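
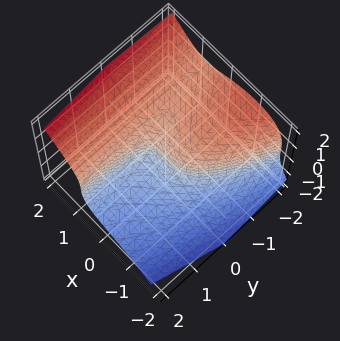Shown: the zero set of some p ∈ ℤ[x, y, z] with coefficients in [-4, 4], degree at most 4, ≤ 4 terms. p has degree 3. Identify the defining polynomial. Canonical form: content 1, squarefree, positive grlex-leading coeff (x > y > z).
deg p = 3. A generic line meets the surface in up to 3 points.
Checking where it meets the axes: it meets the z-axis at z = 0 (among the integer gridlines); it crosses the y-axis at the gridline y = 0; one x-axis crossing is at x = 0.
Assembling these constraints gives the stated polynomial.

x^3 - z^3 + x*y - y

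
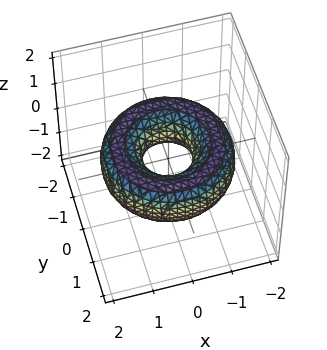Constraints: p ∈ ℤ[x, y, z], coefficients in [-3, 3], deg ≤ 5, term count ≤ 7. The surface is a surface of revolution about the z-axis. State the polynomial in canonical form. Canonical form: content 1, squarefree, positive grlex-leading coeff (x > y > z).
Degree: the shape is more complex than any degree-3 surface, so deg p = 4.
Symmetries: every cross-section ⟂ z is a circle, so x, y appear only via x² + y².
Reading off the gridlines: a circular section at z = 0 has radius between 0 and 1; the surface avoids every integer z-axis point in the box.
Matching integer coefficients to the picture gives p.

x^4 + 2*x^2*y^2 + y^4 - 3*x^2 - 3*y^2 + 3*z^2 + 1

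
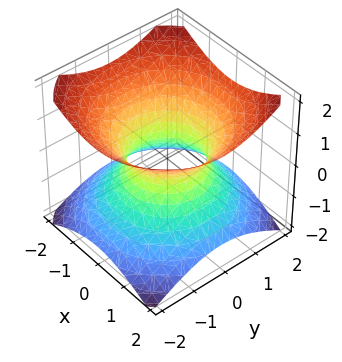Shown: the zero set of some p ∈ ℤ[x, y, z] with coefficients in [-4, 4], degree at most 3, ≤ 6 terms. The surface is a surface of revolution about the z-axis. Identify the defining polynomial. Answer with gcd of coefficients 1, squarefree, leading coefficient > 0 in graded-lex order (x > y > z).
2*x^2 + 2*y^2 - 3*z^2 - 2

The degree is 2 — the shape is more complex than any degree-1 surface.
Symmetries: rotational symmetry about the z-axis ⇒ p depends on x, y only through x² + y².
Observable constraints: among the integer gridlines, it crosses the x-axis at x ∈ {-1, 1}; no z-intercept at any integer in the box; among the integer gridlines, it crosses the y-axis at y ∈ {-1, 1}.
Fitting integer coefficients to these (and the overall shape) gives p.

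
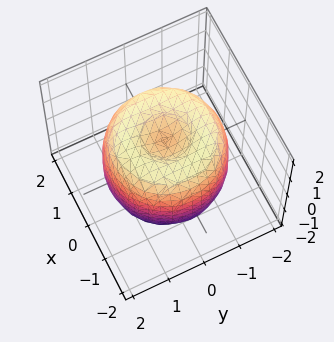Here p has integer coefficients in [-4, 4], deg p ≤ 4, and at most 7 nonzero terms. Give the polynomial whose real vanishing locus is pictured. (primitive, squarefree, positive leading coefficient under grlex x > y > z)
x^4 + 2*x^2*y^2 + y^4 - 2*x^2 - 2*y^2 + z^2 - 1

First, deg p = 4.
Then, symmetry: the surface is invariant under rotation about z: p = q(x² + y², z).
Next, observable constraints: among the integer gridlines, it crosses the z-axis at z ∈ {-1, 1}; a circular section at z = 1 has radius between 1 and 2.
Finally, solving for integer coefficients yields p as stated.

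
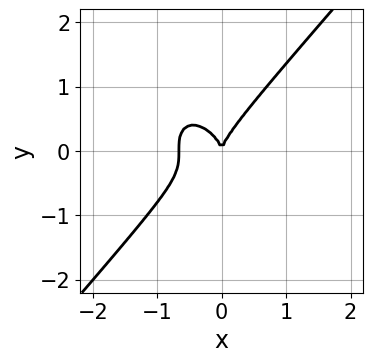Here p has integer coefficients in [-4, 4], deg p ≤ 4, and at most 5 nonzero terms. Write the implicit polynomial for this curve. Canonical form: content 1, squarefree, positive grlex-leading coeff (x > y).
3*x^3 - 2*y^3 + 2*x^2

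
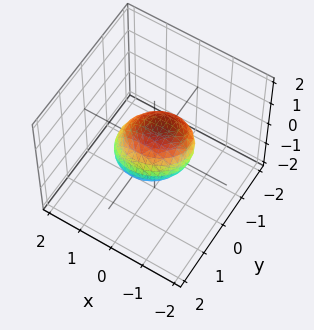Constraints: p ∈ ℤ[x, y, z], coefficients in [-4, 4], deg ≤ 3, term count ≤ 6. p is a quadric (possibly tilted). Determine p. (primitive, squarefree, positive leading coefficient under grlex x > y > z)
2*x^2 - x*y + 3*y^2 + 2*y*z + 3*z^2 - 2

The degree is 2 — a generic line meets the surface in up to 2 points.
Reading off the gridlines: the x-axis gridline crossings are at x ∈ {-1, 1}.
Solving for integer coefficients yields p as stated.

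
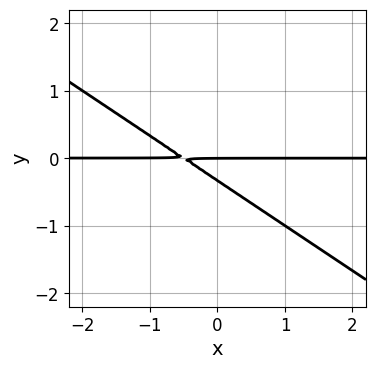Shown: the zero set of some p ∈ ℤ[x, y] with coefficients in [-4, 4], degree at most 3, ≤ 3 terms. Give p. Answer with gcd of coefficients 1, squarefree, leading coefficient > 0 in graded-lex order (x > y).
2*x*y + 3*y^2 + y

The degree is 2 — no degree-1 curve has this shape.
Checking where it meets the axes: every point of the x-axis in the box is on the curve; it crosses the y-axis at the gridline y = 0.
Matching integer coefficients to the picture gives p.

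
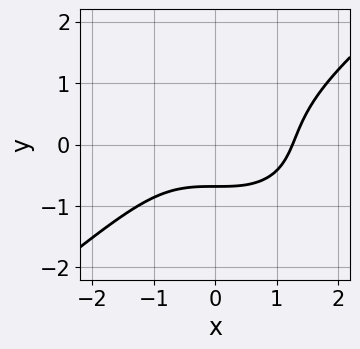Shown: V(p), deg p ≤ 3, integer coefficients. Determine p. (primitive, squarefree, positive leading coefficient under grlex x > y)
(a) The degree is 3 — no degree-2 curve has this shape.
(b) Putting this together gives p.

x^3 - 2*y^3 - 2*y - 2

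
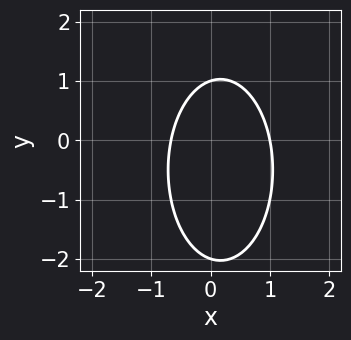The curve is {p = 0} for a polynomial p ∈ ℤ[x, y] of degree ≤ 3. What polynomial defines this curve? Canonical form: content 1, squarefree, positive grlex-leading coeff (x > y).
(a) Degree: no degree-1 curve has this shape, so deg p = 2.
(b) Checking where it meets the axes: the y-axis gridline crossings are at y ∈ {-2, 1}; it crosses the x-axis at the gridline x = 1.
(c) The integer polynomial consistent with all of this is the stated p.

3*x^2 + y^2 - x + y - 2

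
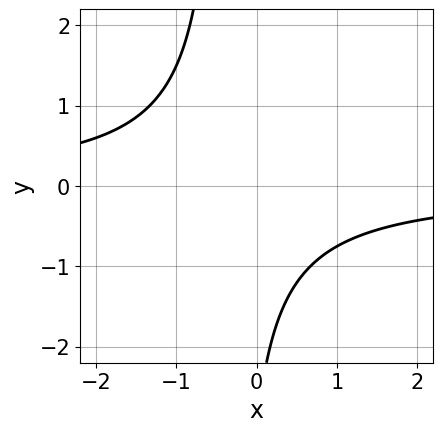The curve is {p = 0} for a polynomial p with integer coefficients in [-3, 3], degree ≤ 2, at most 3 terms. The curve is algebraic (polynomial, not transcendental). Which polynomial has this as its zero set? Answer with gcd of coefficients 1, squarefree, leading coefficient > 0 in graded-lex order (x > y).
(a) deg p = 2.
(b) Reading off the gridlines: it misses every integer gridline on the y-axis; no x-intercept at any integer in the box.
(c) Matching integer coefficients to the picture gives p.

3*x*y + y + 3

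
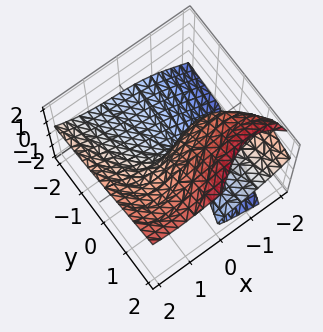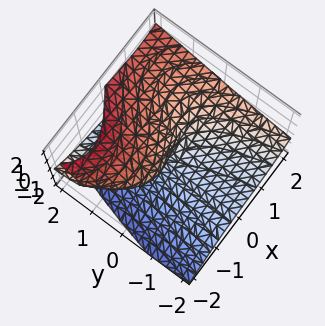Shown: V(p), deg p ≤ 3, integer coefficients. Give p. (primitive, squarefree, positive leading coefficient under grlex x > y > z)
1. deg p = 3. No degree-2 surface has this shape.
2. Against the integer gridlines: one y-axis crossing is at y = 0; one z-axis crossing is at z = 0; it meets the x-axis at x = 0 (among the integer gridlines).
3. Putting this together gives p.

x^3 - 2*z^3 - 3*x*z + 3*y*z + 2*y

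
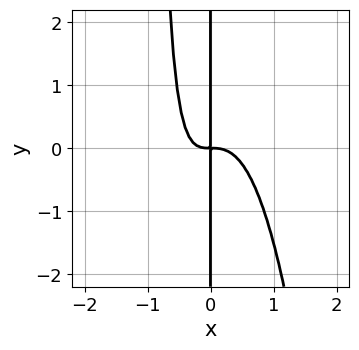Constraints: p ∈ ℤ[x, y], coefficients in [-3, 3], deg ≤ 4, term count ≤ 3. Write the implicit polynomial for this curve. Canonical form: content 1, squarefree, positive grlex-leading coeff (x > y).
Degree: no degree-3 curve has this shape, so deg p = 4.
Observable constraints: every point of the y-axis in the box is on the curve.
Matching integer coefficients to the picture gives p.

3*x^4 + x^2*y + x*y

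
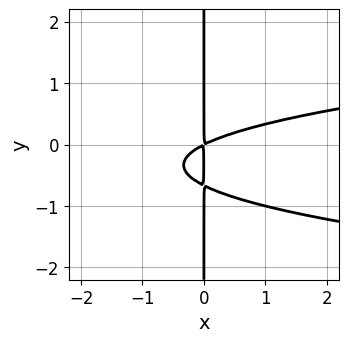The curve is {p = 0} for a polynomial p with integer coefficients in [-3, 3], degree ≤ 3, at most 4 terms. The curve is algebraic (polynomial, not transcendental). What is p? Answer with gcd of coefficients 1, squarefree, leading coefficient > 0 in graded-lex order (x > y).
1. Degree: no degree-2 curve has this shape, so deg p = 3.
2. Reading off the gridlines: the visible y-axis segment lies entirely on the curve.
3. Assembling these constraints gives the stated polynomial.

3*x*y^2 - x^2 + 2*x*y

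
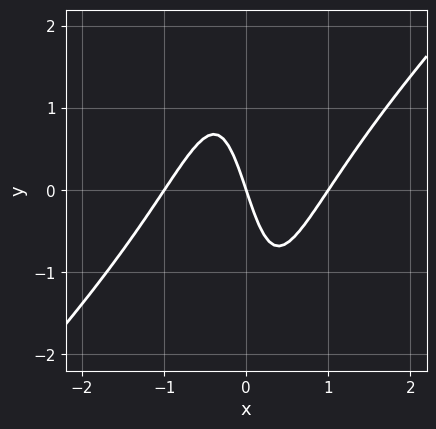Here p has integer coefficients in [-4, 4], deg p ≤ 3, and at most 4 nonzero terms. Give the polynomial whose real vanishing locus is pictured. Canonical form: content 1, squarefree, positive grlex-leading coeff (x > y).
Degree: a generic line meets the curve in up to 3 points, so deg p = 3.
Reading off the gridlines: it crosses the y-axis at the gridline y = 0; among the integer gridlines, it crosses the x-axis at x ∈ {-1, 0, 1}.
Fitting integer coefficients to these (and the overall shape) gives p.

3*x^3 - 3*x^2*y - 3*x - y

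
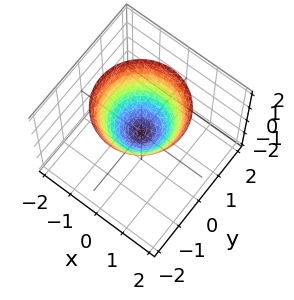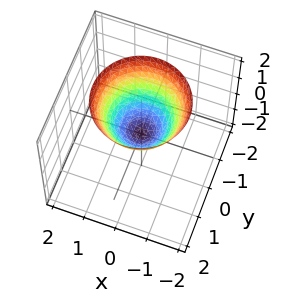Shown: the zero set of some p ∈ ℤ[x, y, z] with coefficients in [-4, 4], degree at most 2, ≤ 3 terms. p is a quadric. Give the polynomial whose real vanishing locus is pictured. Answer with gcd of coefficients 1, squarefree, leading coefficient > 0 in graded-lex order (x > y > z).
First, deg p = 2.
Next, symmetry: every cross-section ⟂ z is a circle, so x, y appear only via x² + y².
Next, against the integer gridlines: it crosses the x-axis at the gridline x = 0; one y-axis crossing is at y = 0; it meets the z-axis at z = 0 (among the integer gridlines); a circular section at z = 2 has radius between 1 and 2.
Finally, together with the visible shape, these determine p as stated.

x^2 + y^2 - z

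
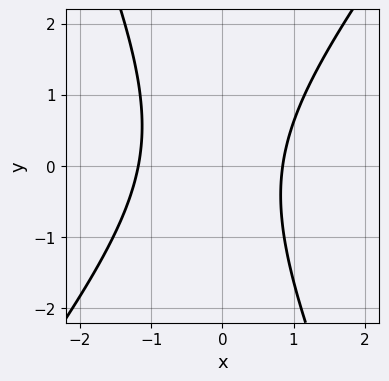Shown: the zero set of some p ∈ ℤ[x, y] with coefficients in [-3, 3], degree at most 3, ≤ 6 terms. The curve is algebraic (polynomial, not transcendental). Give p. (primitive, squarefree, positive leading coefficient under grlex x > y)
3*x^2 - x*y - y^2 + x - 3

First, deg p = 2.
Then, from the visible intercepts: it misses every integer gridline on the y-axis.
Finally, together with the visible shape, these determine p as stated.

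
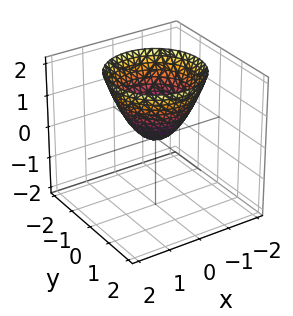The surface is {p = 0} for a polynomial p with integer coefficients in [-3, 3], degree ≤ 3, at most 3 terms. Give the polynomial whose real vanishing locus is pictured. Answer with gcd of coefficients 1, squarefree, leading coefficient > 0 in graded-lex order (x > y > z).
(a) Degree: a single bowl opening along one axis; a quadric, so deg p = 2.
(b) Symmetries: rotational symmetry about the z-axis ⇒ p depends on x, y only through x² + y².
(c) From the visible intercepts: it crosses the y-axis at the gridline y = 0; a circular section at z = 1 has radius exactly 1.
(d) The integer polynomial consistent with all of this is the stated p.

x^2 + y^2 - z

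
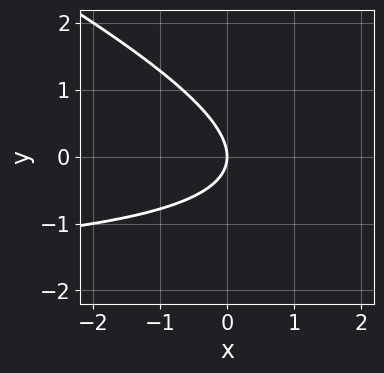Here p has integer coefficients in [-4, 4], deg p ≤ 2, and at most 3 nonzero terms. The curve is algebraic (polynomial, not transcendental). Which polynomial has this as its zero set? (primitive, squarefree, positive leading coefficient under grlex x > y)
(a) deg p = 2. No degree-1 curve has this shape.
(b) From the axis intercepts and sections: one y-axis crossing is at y = 0; it meets the x-axis at x = 0 (among the integer gridlines).
(c) Solving for integer coefficients yields p as stated.

x*y + 2*y^2 + 2*x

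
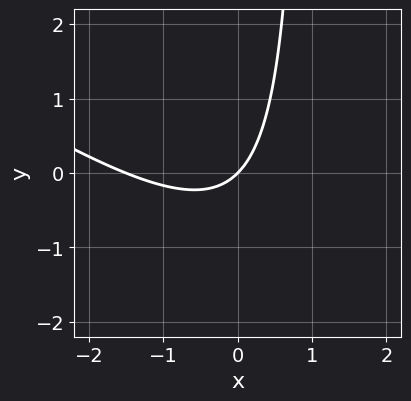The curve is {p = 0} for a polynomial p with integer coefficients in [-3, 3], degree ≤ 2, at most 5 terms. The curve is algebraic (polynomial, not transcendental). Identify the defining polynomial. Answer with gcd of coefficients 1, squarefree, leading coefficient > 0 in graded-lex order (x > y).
2*x^2 + 3*x*y + 3*x - 3*y

1. The degree is 2 — no degree-1 curve has this shape.
2. Observable constraints: it meets the y-axis at y = 0 (among the integer gridlines); one x-axis crossing is at x = 0.
3. Matching integer coefficients to the picture gives p.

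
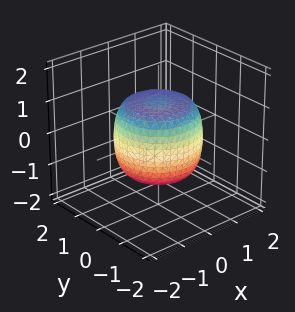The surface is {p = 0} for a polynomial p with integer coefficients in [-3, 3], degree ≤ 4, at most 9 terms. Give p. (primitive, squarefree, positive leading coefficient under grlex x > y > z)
x^4 + 2*x^2*y^2 + y^4 - x^2 - y^2 + z^2 - 1

First, the degree is 4 — a generic line meets the surface in up to 4 points.
Then, symmetries: the surface is invariant under rotation about z: p = q(x² + y², z).
Then, observable constraints: a circular section at z = 0 has radius between 1 and 2; among the integer gridlines, it crosses the z-axis at z ∈ {-1, 1}.
Finally, matching integer coefficients to the picture gives p.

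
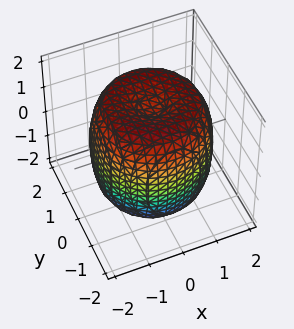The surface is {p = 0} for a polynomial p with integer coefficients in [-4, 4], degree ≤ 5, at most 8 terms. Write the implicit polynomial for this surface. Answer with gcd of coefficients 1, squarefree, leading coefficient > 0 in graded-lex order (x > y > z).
x^4 + 2*x^2*y^2 + y^4 - 2*x^2 - 2*y^2 + z^2 - 2

The degree is 4 — the shape is more complex than any degree-3 surface.
Symmetry: the surface is invariant under rotation about z: p = q(x² + y², z).
From the visible intercepts: a circular section at z = 1 has radius between 1 and 2.
These observations pin down the coefficients.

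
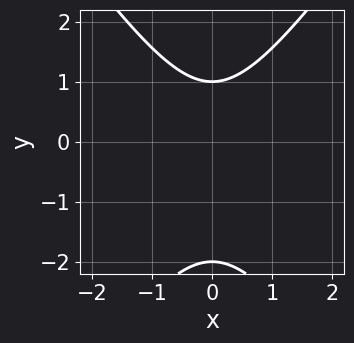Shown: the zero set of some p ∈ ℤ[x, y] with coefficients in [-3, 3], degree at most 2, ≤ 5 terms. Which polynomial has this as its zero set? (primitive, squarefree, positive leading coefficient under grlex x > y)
1. deg p = 2.
2. Symmetries: the x ↦ −x reflection is a symmetry, so x appears only in even powers.
3. From the axis intercepts and sections: the y-axis gridline crossings are at y ∈ {-2, 1}; no x-intercept at any integer in the box.
4. Assembling these constraints gives the stated polynomial.

2*x^2 - y^2 - y + 2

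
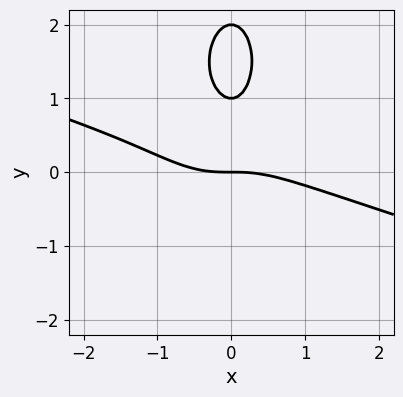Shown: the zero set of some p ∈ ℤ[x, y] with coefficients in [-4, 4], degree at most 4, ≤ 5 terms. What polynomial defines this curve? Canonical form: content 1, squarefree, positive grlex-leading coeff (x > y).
x^3 + 3*x^2*y + y^3 - 3*y^2 + 2*y

First, the degree is 3 — no degree-2 curve has this shape.
Then, observable constraints: the y-axis gridline crossings are at y ∈ {0, 1, 2}; one x-axis crossing is at x = 0.
Finally, together with the visible shape, these determine p as stated.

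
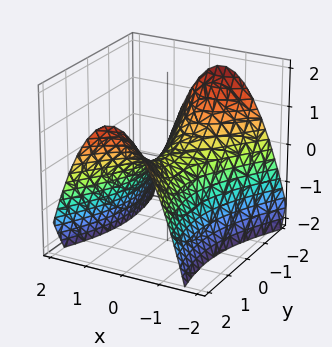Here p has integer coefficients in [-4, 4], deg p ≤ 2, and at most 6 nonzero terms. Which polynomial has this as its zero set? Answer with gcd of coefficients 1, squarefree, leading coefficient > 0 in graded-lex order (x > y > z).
1. The degree is 2 — the shape is more complex than any degree-1 surface.
2. From the visible intercepts: it crosses the x-axis at the gridline x = 0; one z-axis crossing is at z = 0; one y-axis crossing is at y = 0.
3. Solving for integer coefficients yields p as stated.

3*x^2 - x*y - y^2 + 3*z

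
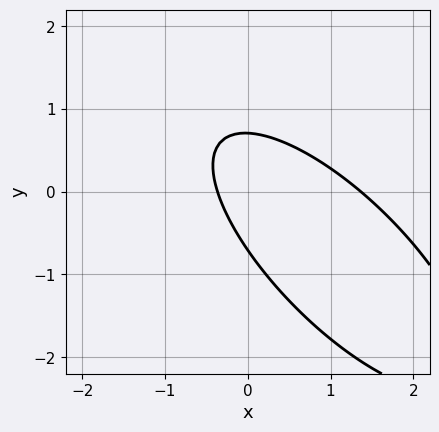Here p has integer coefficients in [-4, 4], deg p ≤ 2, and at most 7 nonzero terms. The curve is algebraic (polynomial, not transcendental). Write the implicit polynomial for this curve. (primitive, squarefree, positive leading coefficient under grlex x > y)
(a) The degree is 2 — a generic line meets the curve in up to 2 points.
(b) Putting this together gives p.

2*x^2 + 3*x*y + 2*y^2 - 2*x - 1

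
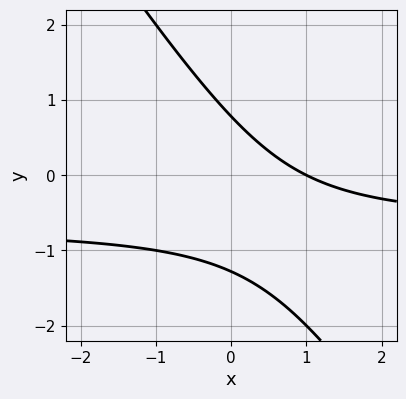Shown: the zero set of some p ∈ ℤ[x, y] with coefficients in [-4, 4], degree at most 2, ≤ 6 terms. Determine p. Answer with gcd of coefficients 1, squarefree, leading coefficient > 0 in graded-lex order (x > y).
Degree: no degree-1 curve has this shape, so deg p = 2.
From the visible intercepts: it meets the x-axis at x = 1 (among the integer gridlines).
Together with the visible shape, these determine p as stated.

3*x*y + 2*y^2 + 2*x + y - 2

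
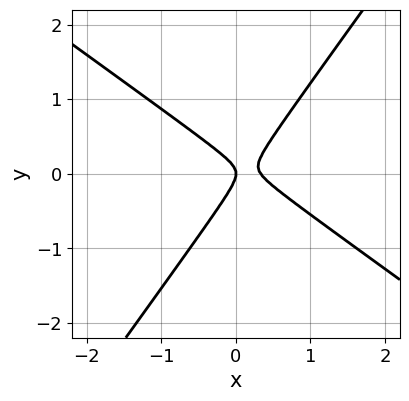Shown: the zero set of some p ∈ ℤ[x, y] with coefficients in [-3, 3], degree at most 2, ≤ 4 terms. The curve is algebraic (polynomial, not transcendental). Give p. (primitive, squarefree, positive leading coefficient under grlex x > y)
3*x^2 + 2*x*y - 3*y^2 - x

Degree: a generic line meets the curve in up to 2 points, so deg p = 2.
Reading off the gridlines: it meets the y-axis at y = 0 (among the integer gridlines); one x-axis crossing is at x = 0.
Matching integer coefficients to the picture gives p.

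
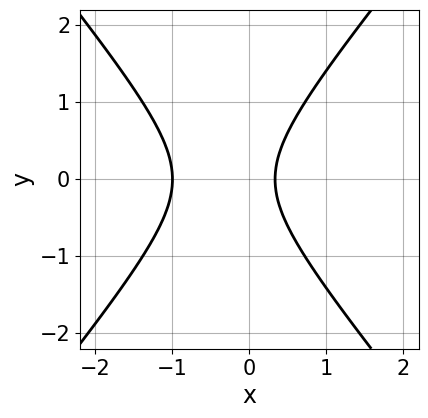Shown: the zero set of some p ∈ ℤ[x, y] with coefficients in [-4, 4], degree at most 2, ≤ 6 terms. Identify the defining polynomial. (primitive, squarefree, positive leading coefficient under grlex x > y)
First, the degree is 2 — a generic line meets the curve in up to 2 points.
Then, symmetries: it's symmetric under y → −y, forcing even powers of y.
Then, from the visible intercepts: it misses every integer gridline on the y-axis; it meets the x-axis at x = -1 (among the integer gridlines).
Finally, putting this together gives p.

3*x^2 - 2*y^2 + 2*x - 1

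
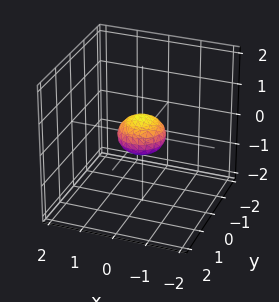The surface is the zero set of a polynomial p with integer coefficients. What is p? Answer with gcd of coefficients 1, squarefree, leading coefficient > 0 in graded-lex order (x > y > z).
The degree is 2 — a closed, bounded, convex surface; a quadric.
Symmetries: it's symmetric under z → −z, forcing even powers of z; the z-axis is an axis of rotation, so x and y enter only as x² + y².
Observable constraints: a circular section at z = 0 has radius between 0 and 1.
Assembling these constraints gives the stated polynomial.

2*x^2 + 2*y^2 + 3*z^2 - 1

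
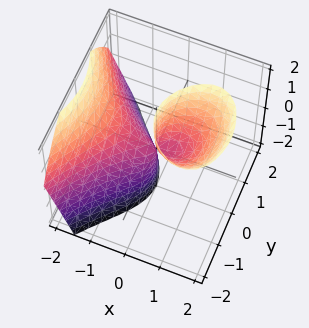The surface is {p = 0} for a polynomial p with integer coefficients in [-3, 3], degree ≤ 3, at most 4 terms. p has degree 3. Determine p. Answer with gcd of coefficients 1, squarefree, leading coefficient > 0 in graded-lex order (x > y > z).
(a) The picture has 2 separate pieces. Treating them together as one polynomial.
(b) Degree: no degree-2 surface has this shape, so deg p = 3.
(c) Reading off the gridlines: every point of the z-axis in the box is on the surface; it meets the y-axis at y = 0 (among the integer gridlines).
(d) Putting this together gives p.

x^3 - 2*x*z + 2*y^2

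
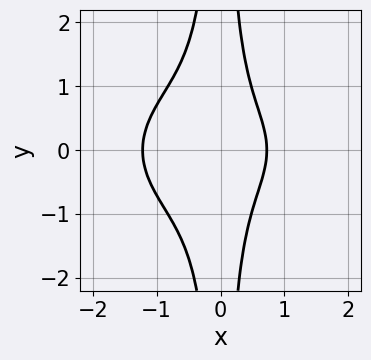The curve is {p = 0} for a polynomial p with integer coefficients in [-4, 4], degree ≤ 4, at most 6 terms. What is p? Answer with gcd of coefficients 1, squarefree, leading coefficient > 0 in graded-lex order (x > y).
First, deg p = 4.
Next, symmetries: it's symmetric under y → −y, forcing even powers of y.
Then, reading off the gridlines: no y-intercept at any integer in the box.
Finally, together with the visible shape, these determine p as stated.

x^4 + 2*x^2*y^2 + x - 1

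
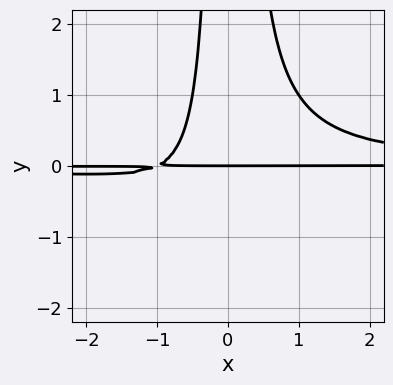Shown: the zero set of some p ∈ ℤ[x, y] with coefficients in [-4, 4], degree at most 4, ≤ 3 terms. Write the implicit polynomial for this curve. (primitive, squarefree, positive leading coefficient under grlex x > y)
2*x^2*y^2 - x*y - y

1. deg p = 4.
2. From the visible intercepts: every point of the x-axis in the box is on the curve; one y-axis crossing is at y = 0.
3. Solving for integer coefficients yields p as stated.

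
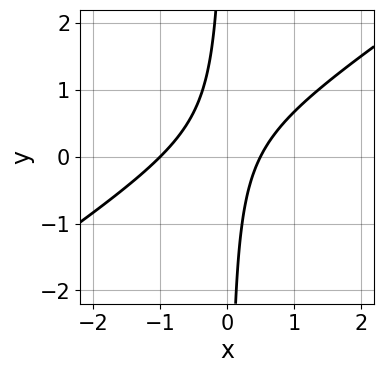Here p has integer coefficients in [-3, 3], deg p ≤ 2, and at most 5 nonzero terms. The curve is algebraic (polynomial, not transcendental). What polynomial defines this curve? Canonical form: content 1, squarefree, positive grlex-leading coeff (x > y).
First, the degree is 2 — a generic line meets the curve in up to 2 points.
Then, from the axis intercepts and sections: it misses every integer gridline on the y-axis; one x-axis crossing is at x = -1.
Finally, fitting integer coefficients to these (and the overall shape) gives p.

2*x^2 - 3*x*y + x - 1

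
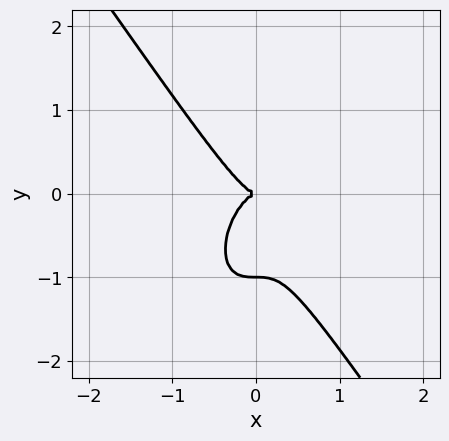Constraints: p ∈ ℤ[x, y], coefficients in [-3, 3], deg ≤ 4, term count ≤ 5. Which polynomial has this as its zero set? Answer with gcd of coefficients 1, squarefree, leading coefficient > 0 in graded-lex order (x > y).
(a) deg p = 3. A generic line meets the curve in up to 3 points.
(b) Observable constraints: one x-axis crossing is at x = 0; the y-axis gridline crossings are at y ∈ {-1, 0}.
(c) Matching integer coefficients to the picture gives p.

3*x^3 + y^3 + y^2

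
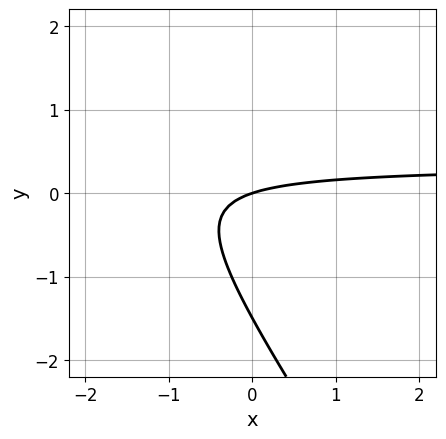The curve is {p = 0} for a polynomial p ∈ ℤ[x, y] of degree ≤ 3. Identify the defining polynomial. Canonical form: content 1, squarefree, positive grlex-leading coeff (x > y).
3*x*y + 2*y^2 - x + 3*y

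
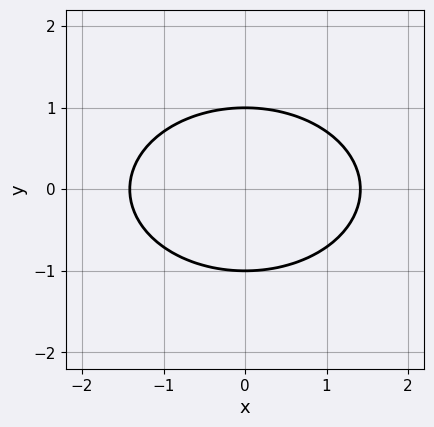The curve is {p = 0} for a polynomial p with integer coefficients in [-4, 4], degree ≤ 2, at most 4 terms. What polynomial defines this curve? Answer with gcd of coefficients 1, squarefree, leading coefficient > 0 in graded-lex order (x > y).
deg p = 2. No degree-1 curve has this shape.
Symmetries: the x ↦ −x reflection is a symmetry, so x appears only in even powers; the y ↦ −y reflection is a symmetry, so y appears only in even powers.
Checking where it meets the axes: the y-axis gridline crossings are at y ∈ {-1, 1}.
Fitting integer coefficients to these (and the overall shape) gives p.

x^2 + 2*y^2 - 2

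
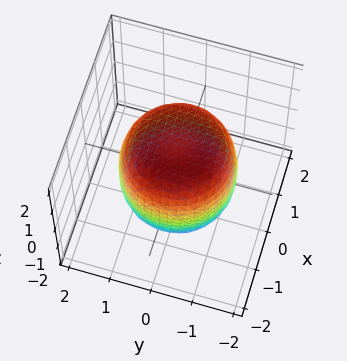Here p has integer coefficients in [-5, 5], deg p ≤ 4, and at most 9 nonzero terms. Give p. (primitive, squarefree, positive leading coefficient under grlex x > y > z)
2*x^4 + 4*x^2*y^2 + 2*y^4 - 2*x^2 - 2*y^2 + 2*z^2 - 3

1. Degree: the shape is more complex than any degree-3 surface, so deg p = 4.
2. Symmetries: every cross-section ⟂ z is a circle, so x, y appear only via x² + y².
3. Checking where it meets the axes: a circular section at z = 1 has radius between 1 and 2.
4. Together with the visible shape, these determine p as stated.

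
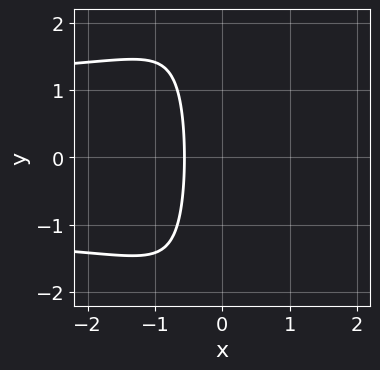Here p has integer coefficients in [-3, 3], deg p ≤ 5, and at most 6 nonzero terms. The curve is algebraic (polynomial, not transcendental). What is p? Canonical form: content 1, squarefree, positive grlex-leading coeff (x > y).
x^2*y^2 - x^2 + 3*x + 2

1. deg p = 4.
2. Symmetries: it's symmetric under y → −y, forcing even powers of y.
3. From the visible intercepts: the curve avoids every integer y-axis point in the box.
4. Together with the visible shape, these determine p as stated.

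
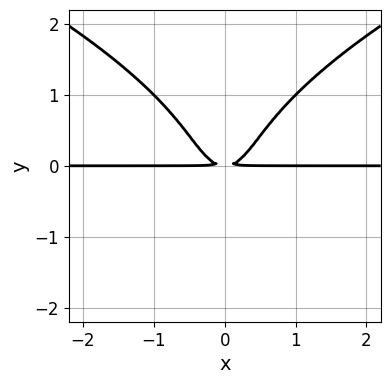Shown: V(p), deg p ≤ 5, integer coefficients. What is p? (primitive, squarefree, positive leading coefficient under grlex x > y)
First, degree: the shape is more complex than any degree-3 curve, so deg p = 4.
Next, symmetries: mirror symmetry x ↦ −x ⇒ only even powers of x.
Next, from the visible intercepts: the visible x-axis segment lies entirely on the curve.
Finally, assembling these constraints gives the stated polynomial.

y^4 - 2*x^2*y + y^2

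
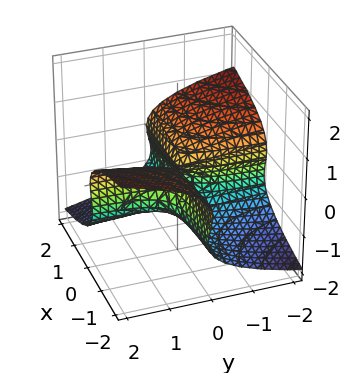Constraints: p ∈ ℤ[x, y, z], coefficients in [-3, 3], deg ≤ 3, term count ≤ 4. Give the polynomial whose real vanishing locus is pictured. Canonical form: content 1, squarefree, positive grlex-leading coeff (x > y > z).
3*z^3 + 2*x*y + 3*z^2

1. Degree: no degree-2 surface has this shape, so deg p = 3.
2. Against the integer gridlines: it meets the z-axis at z = -1 (among the integer gridlines); every point of the x-axis in the box is on the surface.
3. Matching integer coefficients to the picture gives p.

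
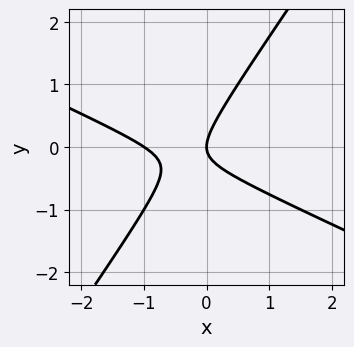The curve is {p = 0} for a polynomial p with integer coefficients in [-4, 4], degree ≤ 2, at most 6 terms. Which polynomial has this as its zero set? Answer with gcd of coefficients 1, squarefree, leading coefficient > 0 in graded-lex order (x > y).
2*x^2 + 3*x*y - 3*y^2 + 2*x

The degree is 2 — the shape is more complex than any degree-1 curve.
From the axis intercepts and sections: it crosses the y-axis at the gridline y = 0; among the integer gridlines, it crosses the x-axis at x ∈ {-1, 0}.
These observations pin down the coefficients.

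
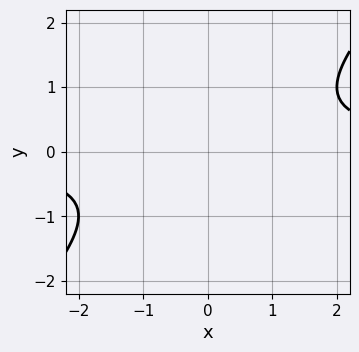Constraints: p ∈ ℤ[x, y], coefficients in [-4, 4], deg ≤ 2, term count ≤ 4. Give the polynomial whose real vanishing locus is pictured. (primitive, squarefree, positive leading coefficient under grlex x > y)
x*y - y^2 - 1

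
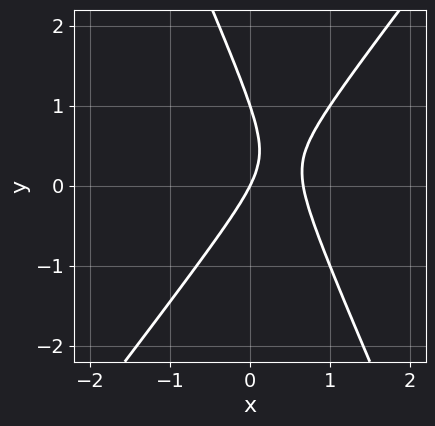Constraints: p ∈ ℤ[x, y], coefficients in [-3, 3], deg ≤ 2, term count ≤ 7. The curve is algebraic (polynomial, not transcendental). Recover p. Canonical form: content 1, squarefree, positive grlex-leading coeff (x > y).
3*x^2 - x*y - y^2 - 2*x + y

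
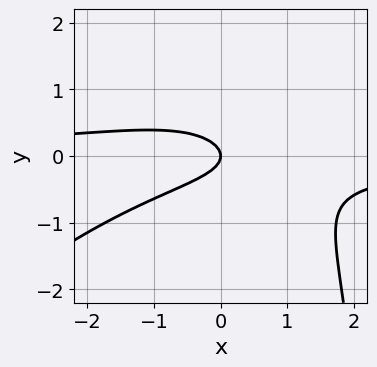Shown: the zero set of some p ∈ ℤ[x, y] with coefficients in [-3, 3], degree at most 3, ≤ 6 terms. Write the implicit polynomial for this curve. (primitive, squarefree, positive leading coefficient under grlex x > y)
x^2*y - x*y^2 + 3*y^2 + x

The degree is 3 — no degree-2 curve has this shape.
Reading off the gridlines: one x-axis crossing is at x = 0; one y-axis crossing is at y = 0.
Putting this together gives p.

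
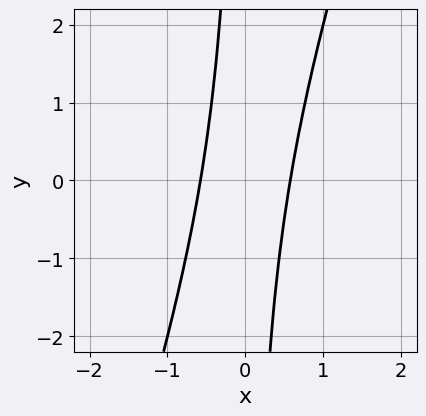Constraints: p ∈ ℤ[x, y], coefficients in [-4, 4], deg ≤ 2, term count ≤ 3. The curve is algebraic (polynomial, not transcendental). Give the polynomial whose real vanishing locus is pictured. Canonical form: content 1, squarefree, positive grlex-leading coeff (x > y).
3*x^2 - x*y - 1

deg p = 2.
From the axis intercepts and sections: it misses every integer gridline on the y-axis.
These observations pin down the coefficients.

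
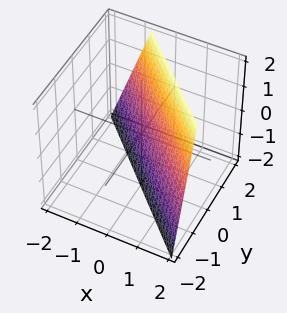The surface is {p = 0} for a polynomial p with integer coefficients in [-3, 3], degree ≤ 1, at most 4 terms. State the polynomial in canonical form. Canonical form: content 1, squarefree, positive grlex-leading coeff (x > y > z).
First, deg p = 1. The surface is flat (a plane).
Then, against the integer gridlines: it crosses the z-axis at the gridline z = -2.
Finally, together with the visible shape, these determine p as stated.

3*x + 3*y - z - 2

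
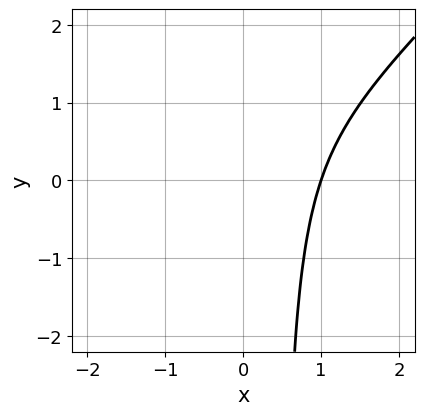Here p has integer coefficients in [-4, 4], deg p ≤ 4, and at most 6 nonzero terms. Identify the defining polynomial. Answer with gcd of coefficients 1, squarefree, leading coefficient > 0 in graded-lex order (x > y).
3*x^3 - 3*x^2*y - x*y + y - 3

(a) Degree: a generic line meets the curve in up to 3 points, so deg p = 3.
(b) Reading off the gridlines: the curve avoids every integer y-axis point in the box; it meets the x-axis at x = 1 (among the integer gridlines).
(c) Fitting integer coefficients to these (and the overall shape) gives p.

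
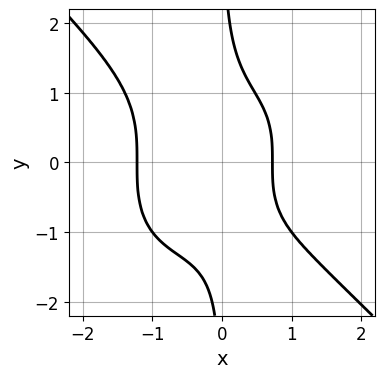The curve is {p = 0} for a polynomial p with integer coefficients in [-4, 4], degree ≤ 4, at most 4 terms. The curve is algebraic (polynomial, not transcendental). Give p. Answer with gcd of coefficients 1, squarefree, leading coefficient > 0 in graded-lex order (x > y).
The degree is 4 — no degree-3 curve has this shape.
Checking where it meets the axes: no y-intercept at any integer in the box.
Fitting integer coefficients to these (and the overall shape) gives p.

x^4 + x*y^3 + x - 1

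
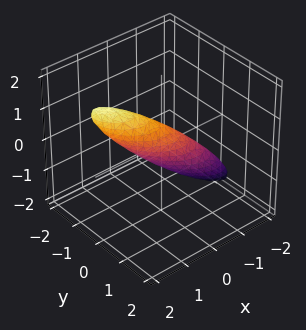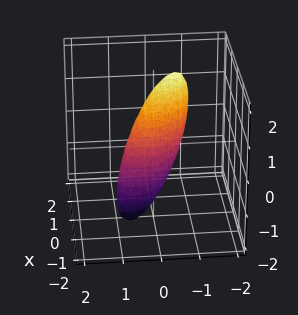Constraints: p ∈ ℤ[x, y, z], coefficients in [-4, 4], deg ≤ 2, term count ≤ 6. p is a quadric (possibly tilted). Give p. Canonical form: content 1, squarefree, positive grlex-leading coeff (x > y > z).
The degree is 2 — the shape is more complex than any degree-1 surface.
Putting this together gives p.

2*x^2 + 2*x*y - 3*x*z + 2*y^2 + 2*z^2 - 1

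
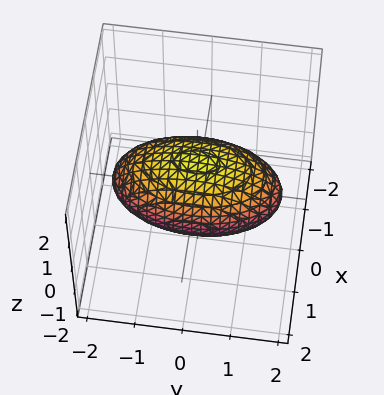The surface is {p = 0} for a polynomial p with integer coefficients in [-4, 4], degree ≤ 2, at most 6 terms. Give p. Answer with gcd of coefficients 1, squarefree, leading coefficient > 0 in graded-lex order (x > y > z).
The degree is 2 — a closed, bounded, convex surface; a quadric.
Symmetries: it's symmetric under y → −y, forcing even powers of y; it's symmetric under z → −z, forcing even powers of z; it's symmetric under x → −x, forcing even powers of x.
Observable constraints: among the integer gridlines, it crosses the z-axis at z ∈ {-1, 1}; the x-axis gridline crossings are at x ∈ {-1, 1}.
Matching integer coefficients to the picture gives p.

3*x^2 + y^2 + 3*z^2 - 3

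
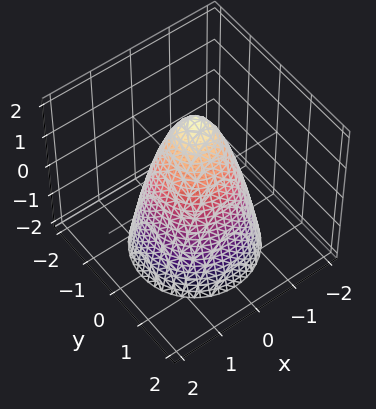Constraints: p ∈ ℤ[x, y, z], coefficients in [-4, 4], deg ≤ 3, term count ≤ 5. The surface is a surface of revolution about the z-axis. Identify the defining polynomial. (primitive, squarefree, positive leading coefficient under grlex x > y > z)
2*x^2 + 2*y^2 + z - 2

Degree: the shape is more complex than any degree-1 surface, so deg p = 2.
Symmetries: rotational symmetry about the z-axis ⇒ p depends on x, y only through x² + y².
Reading off the gridlines: the x-axis gridline crossings are at x ∈ {-1, 1}; one z-axis crossing is at z = 2.
Matching integer coefficients to the picture gives p.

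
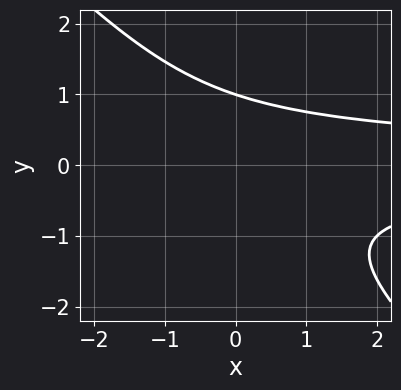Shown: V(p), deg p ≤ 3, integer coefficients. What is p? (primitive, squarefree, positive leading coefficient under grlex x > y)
x*y^2 + y^3 - 1

First, the degree is 3 — the shape is more complex than any degree-2 curve.
Then, checking where it meets the axes: it meets the y-axis at y = 1 (among the integer gridlines); it misses every integer gridline on the x-axis.
Finally, the integer polynomial consistent with all of this is the stated p.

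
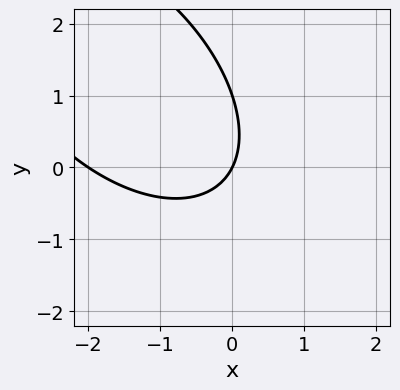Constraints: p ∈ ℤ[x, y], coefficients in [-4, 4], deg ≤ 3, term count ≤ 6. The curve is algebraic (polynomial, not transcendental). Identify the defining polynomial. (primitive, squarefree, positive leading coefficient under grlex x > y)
x^2 + x*y + y^2 + 2*x - y

(a) Degree: the shape is more complex than any degree-1 curve, so deg p = 2.
(b) Observable constraints: among the integer gridlines, it crosses the y-axis at y ∈ {0, 1}; among the integer gridlines, it crosses the x-axis at x ∈ {-2, 0}.
(c) Putting this together gives p.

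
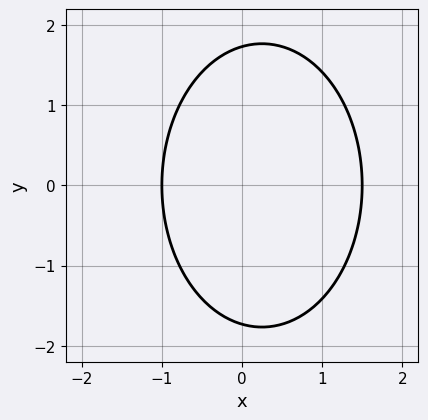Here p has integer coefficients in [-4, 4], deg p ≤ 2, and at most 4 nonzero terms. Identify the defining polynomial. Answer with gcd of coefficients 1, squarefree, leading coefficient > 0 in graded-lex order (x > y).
2*x^2 + y^2 - x - 3

1. Degree: the shape is more complex than any degree-1 curve, so deg p = 2.
2. Symmetries: the y ↦ −y reflection is a symmetry, so y appears only in even powers.
3. Checking where it meets the axes: one x-axis crossing is at x = -1.
4. Matching integer coefficients to the picture gives p.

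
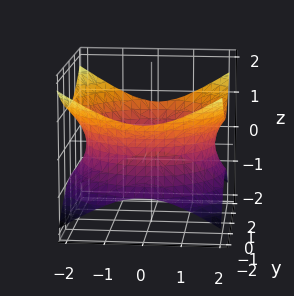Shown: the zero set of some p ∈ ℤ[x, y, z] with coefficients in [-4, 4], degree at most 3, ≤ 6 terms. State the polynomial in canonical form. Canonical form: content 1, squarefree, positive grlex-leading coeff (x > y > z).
1. deg p = 2. One connected sheet with a waist; a quadric.
2. Symmetries: the surface is invariant under rotation about z: p = q(x² + y², z); mirror symmetry z ↦ −z ⇒ only even powers of z.
3. Observable constraints: it misses every integer gridline on the z-axis; a circular section at z = 0 has radius between 1 and 2.
4. These observations pin down the coefficients.

x^2 + y^2 - 2*z^2 - 3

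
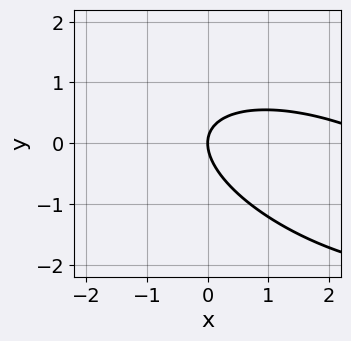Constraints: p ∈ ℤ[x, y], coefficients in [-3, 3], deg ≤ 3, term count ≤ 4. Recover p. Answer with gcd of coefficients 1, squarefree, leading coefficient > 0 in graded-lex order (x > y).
x^2 + 2*x*y + 3*y^2 - 3*x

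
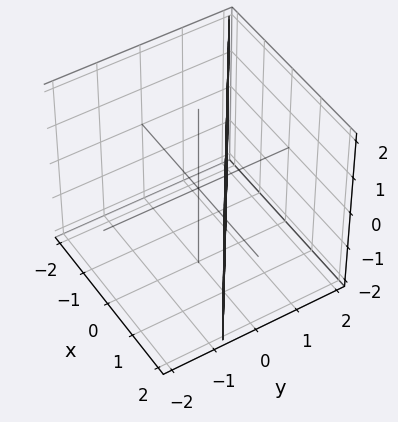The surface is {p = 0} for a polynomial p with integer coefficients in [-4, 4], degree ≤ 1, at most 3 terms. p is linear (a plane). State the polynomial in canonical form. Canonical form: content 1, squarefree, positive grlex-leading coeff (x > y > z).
2*x + 3*y - 2

Degree: every cross-section is a straight line — this is a plane, so deg p = 1.
Checking where it meets the axes: no z-intercept at any integer in the box; it meets the x-axis at x = 1 (among the integer gridlines).
Assembling these constraints gives the stated polynomial.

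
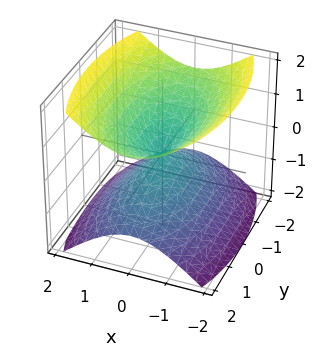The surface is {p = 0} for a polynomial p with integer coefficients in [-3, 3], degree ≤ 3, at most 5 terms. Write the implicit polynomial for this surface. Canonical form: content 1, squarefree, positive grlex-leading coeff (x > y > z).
3*x^2 + y^2 - 3*z^2

I count 2 distinct pieces.
deg p = 2.
Symmetries: mirror symmetry z ↦ −z ⇒ only even powers of z; it's symmetric under y → −y, forcing even powers of y; mirror symmetry x ↦ −x ⇒ only even powers of x.
From the axis intercepts and sections: it crosses the y-axis at the gridline y = 0; it crosses the x-axis at the gridline x = 0; one z-axis crossing is at z = 0.
Together with the visible shape, these determine p as stated.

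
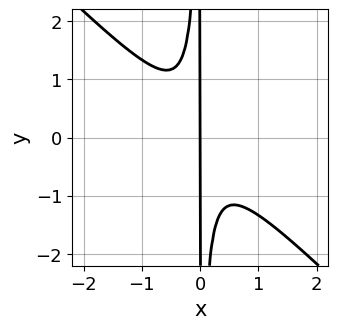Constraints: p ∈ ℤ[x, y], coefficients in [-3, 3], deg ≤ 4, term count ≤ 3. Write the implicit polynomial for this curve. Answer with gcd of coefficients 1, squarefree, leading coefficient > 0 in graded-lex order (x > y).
3*x^3 + 3*x^2*y + x

1. The degree is 3 — the shape is more complex than any degree-2 curve.
2. Against the integer gridlines: the visible y-axis segment lies entirely on the curve; one x-axis crossing is at x = 0.
3. Together with the visible shape, these determine p as stated.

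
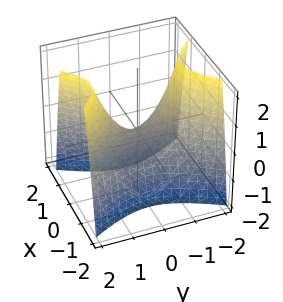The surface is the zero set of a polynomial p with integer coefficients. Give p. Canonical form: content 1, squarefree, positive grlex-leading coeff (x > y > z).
2*x^2 - y^2 + z

1. The degree is 2 — a saddle surface; a quadric.
2. Symmetries: it's symmetric under y → −y, forcing even powers of y; mirror symmetry x ↦ −x ⇒ only even powers of x.
3. From the visible intercepts: one y-axis crossing is at y = 0; it meets the z-axis at z = 0 (among the integer gridlines); it crosses the x-axis at the gridline x = 0.
4. Matching integer coefficients to the picture gives p.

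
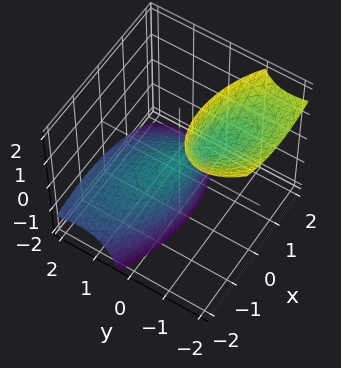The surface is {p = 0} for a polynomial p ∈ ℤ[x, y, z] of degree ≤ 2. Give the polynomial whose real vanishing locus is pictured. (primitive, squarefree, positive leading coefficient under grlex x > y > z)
x^2 + x*y + 2*y^2 + 3*y*z + z

1. The picture has 2 separate pieces. Treating them together as one polynomial.
2. The degree is 2 — no degree-1 surface has this shape.
3. Checking where it meets the axes: it meets the z-axis at z = 0 (among the integer gridlines); it meets the x-axis at x = 0 (among the integer gridlines); it crosses the y-axis at the gridline y = 0.
4. Fitting integer coefficients to these (and the overall shape) gives p.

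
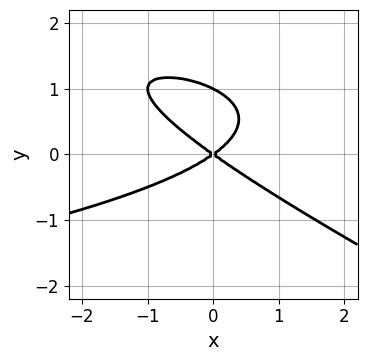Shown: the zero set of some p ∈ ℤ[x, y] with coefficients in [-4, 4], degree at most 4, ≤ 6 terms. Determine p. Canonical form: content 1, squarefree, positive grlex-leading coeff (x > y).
1. The degree is 3 — no degree-2 curve has this shape.
2. From the visible intercepts: one x-axis crossing is at x = 0; among the integer gridlines, it crosses the y-axis at y ∈ {0, 1}.
3. Matching integer coefficients to the picture gives p.

x*y^2 + 2*y^3 + x^2 - 2*y^2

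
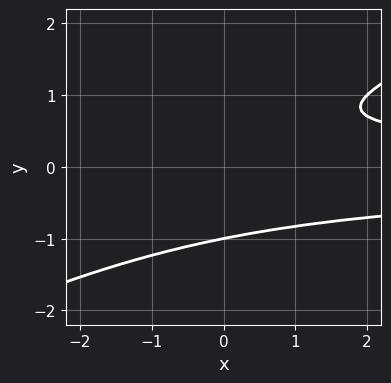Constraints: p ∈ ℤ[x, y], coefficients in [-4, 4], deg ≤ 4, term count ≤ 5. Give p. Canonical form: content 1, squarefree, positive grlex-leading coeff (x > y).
x*y^2 - 2*y^3 + y - 1

First, the degree is 3 — no degree-2 curve has this shape.
Then, checking where it meets the axes: one y-axis crossing is at y = -1; it misses every integer gridline on the x-axis.
Finally, assembling these constraints gives the stated polynomial.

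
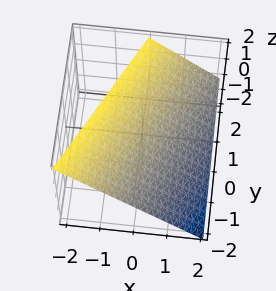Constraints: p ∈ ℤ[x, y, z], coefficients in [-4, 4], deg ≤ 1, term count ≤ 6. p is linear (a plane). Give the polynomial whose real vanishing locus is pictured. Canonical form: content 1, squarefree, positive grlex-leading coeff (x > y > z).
2*x - y + 2*z - 2

First, degree: every cross-section is a straight line — this is a plane, so deg p = 1.
Then, checking where it meets the axes: it meets the x-axis at x = 1 (among the integer gridlines); one y-axis crossing is at y = -2; it meets the z-axis at z = 1 (among the integer gridlines).
Finally, together with the visible shape, these determine p as stated.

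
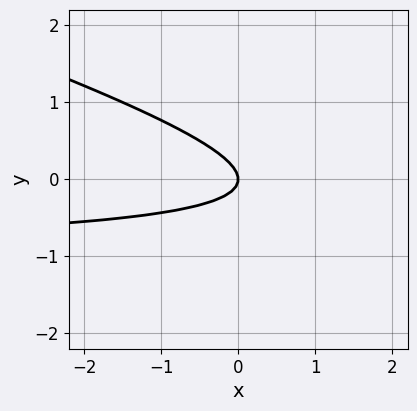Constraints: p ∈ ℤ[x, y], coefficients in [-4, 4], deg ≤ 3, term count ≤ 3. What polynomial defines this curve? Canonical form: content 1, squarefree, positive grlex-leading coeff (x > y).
1. Degree: the shape is more complex than any degree-1 curve, so deg p = 2.
2. From the visible intercepts: one x-axis crossing is at x = 0; it meets the y-axis at y = 0 (among the integer gridlines).
3. Putting this together gives p.

x*y + 3*y^2 + x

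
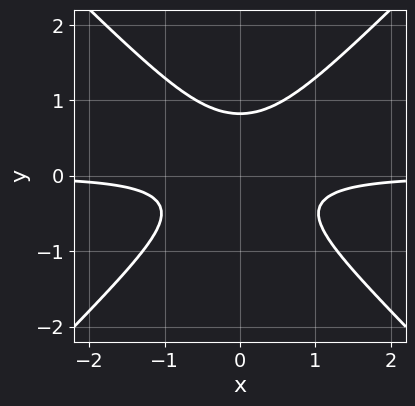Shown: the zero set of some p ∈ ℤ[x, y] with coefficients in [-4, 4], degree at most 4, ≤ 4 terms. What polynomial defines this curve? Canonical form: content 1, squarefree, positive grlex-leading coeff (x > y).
deg p = 3. The shape is more complex than any degree-2 curve.
Symmetries: it's symmetric under x → −x, forcing even powers of x.
From the axis intercepts and sections: the curve avoids every integer x-axis point in the box.
The integer polynomial consistent with all of this is the stated p.

3*x^2*y - 3*y^3 + y^2 + 1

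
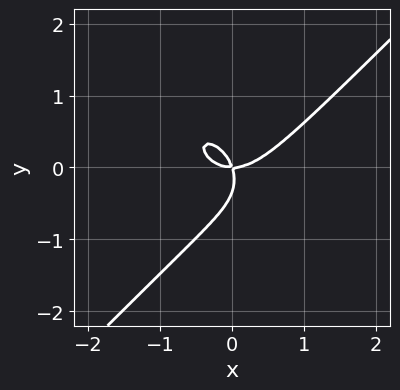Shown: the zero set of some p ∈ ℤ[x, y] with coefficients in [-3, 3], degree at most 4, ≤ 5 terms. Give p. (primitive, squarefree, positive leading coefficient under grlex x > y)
(a) Degree: no degree-2 curve has this shape, so deg p = 3.
(b) From the axis intercepts and sections: one y-axis crossing is at y = 0; it meets the x-axis at x = 0 (among the integer gridlines).
(c) The integer polynomial consistent with all of this is the stated p.

3*x^3 - 3*y^3 - 3*x*y - y^2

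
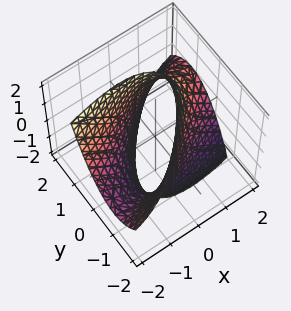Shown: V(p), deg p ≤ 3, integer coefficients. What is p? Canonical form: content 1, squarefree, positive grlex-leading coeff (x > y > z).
1. Degree: the shape is more complex than any degree-1 surface, so deg p = 2.
2. From the axis intercepts and sections: it misses every integer gridline on the z-axis; among the integer gridlines, it crosses the y-axis at y ∈ {-1, 1}.
3. Putting this together gives p.

x^2 - 3*x*y + 2*x*z + 3*y^2 - 3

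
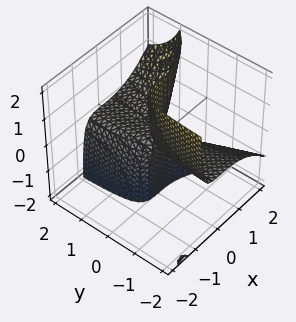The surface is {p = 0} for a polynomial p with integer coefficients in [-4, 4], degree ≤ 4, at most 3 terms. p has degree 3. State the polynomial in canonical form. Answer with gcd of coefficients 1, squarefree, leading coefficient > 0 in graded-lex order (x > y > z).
2*x^3 - 3*x*y*z - 3*y*z

First, degree: no degree-2 surface has this shape, so deg p = 3.
Next, observable constraints: every point of the y-axis in the box is on the surface; the visible z-axis segment lies entirely on the surface; one x-axis crossing is at x = 0.
Finally, solving for integer coefficients yields p as stated.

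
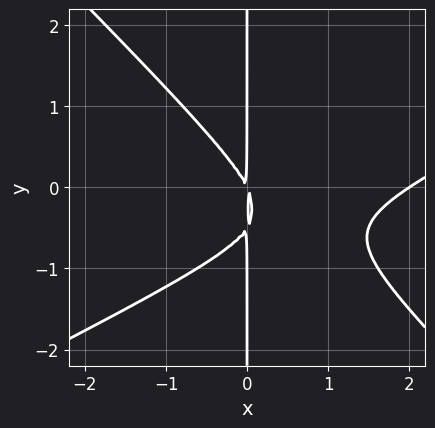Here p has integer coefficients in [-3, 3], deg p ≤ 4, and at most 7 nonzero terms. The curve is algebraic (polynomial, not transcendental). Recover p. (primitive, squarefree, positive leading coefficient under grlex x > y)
1. Degree: the shape is more complex than any degree-2 curve, so deg p = 3.
2. Checking where it meets the axes: the visible y-axis segment lies entirely on the curve; it crosses the x-axis at the gridline x = 2.
3. Assembling these constraints gives the stated polynomial.

x^3 - x^2*y - 2*x*y^2 - 2*x^2 - x*y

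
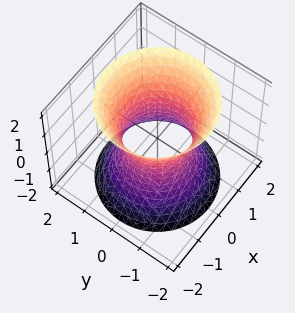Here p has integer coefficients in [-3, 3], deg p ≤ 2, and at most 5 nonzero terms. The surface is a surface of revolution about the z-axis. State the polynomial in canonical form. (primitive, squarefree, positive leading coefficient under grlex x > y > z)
(a) The degree is 2 — a generic line meets the surface in up to 2 points.
(b) By symmetry, every cross-section ⟂ z is a circle, so x, y appear only via x² + y².
(c) Reading off the gridlines: a circular section at z = 0 has radius exactly 1; among the integer gridlines, it crosses the x-axis at x ∈ {-1, 1}.
(d) Assembling these constraints gives the stated polynomial. Check: (0, 1, 0) on the y-axis lies on the surface, and p(0, 1, 0) = 0. ✓

2*x^2 + 2*y^2 - z^2 - 2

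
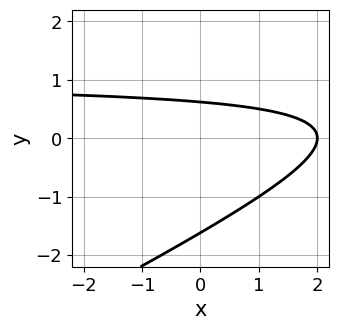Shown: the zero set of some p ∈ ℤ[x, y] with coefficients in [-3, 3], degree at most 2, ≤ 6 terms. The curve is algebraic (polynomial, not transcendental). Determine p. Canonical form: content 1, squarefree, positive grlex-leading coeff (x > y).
(a) deg p = 2. A generic line meets the curve in up to 2 points.
(b) Reading off the gridlines: it meets the x-axis at x = 2 (among the integer gridlines).
(c) Assembling these constraints gives the stated polynomial.

x*y - 2*y^2 - x - 2*y + 2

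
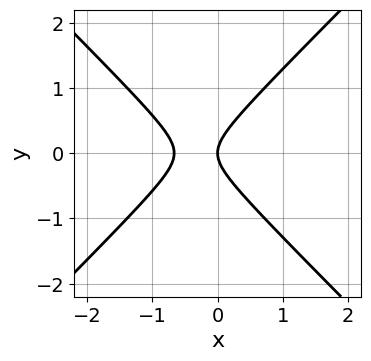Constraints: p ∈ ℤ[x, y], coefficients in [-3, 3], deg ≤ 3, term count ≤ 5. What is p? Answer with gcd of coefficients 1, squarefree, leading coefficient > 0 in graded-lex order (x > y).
Degree: no degree-1 curve has this shape, so deg p = 2.
Symmetries: the y ↦ −y reflection is a symmetry, so y appears only in even powers.
Reading off the gridlines: it crosses the y-axis at the gridline y = 0; one x-axis crossing is at x = 0.
Assembling these constraints gives the stated polynomial.

3*x^2 - 3*y^2 + 2*x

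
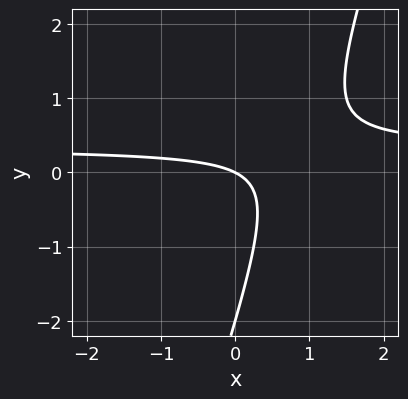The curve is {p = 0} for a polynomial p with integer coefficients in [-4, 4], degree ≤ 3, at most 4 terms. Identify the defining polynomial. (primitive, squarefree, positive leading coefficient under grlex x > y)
3*x*y - y^2 - x - 2*y

deg p = 2. No degree-1 curve has this shape.
From the visible intercepts: it meets the x-axis at x = 0 (among the integer gridlines); among the integer gridlines, it crosses the y-axis at y ∈ {-2, 0}.
Matching integer coefficients to the picture gives p.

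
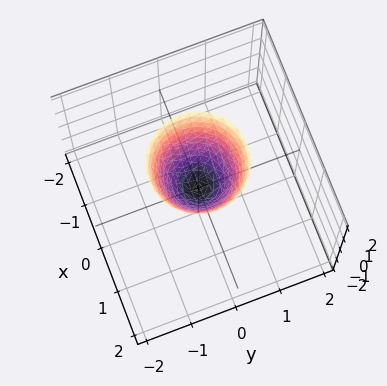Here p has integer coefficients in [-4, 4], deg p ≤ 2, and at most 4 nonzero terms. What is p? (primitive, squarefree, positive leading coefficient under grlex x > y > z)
2*x^2 + 2*y^2 - z

deg p = 2. A paraboloid; a quadric.
Symmetries: rotational symmetry about the z-axis ⇒ p depends on x, y only through x² + y².
Observable constraints: a circular section at z = 2 has radius exactly 1; it meets the y-axis at y = 0 (among the integer gridlines).
The integer polynomial consistent with all of this is the stated p.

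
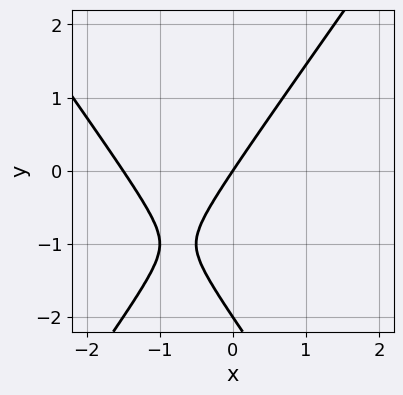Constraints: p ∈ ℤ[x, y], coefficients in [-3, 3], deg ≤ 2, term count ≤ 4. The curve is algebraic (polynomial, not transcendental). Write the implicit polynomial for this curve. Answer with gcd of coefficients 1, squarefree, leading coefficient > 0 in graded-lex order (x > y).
First, degree: the shape is more complex than any degree-1 curve, so deg p = 2.
Then, reading off the gridlines: one x-axis crossing is at x = 0; the y-axis gridline crossings are at y ∈ {-2, 0}.
Finally, solving for integer coefficients yields p as stated.

2*x^2 - y^2 + 3*x - 2*y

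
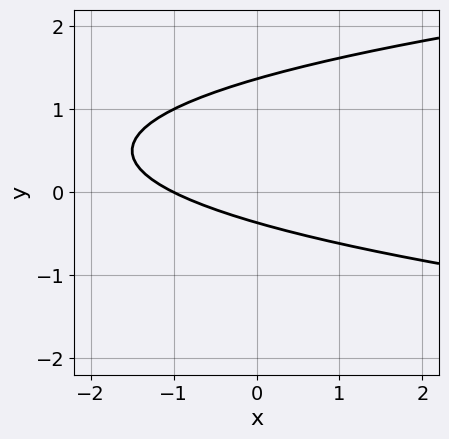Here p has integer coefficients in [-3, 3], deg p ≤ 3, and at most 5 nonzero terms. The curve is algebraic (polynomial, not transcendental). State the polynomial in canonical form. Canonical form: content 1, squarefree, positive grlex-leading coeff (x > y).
2*y^2 - x - 2*y - 1

1. deg p = 2.
2. From the axis intercepts and sections: it crosses the x-axis at the gridline x = -1.
3. Putting this together gives p.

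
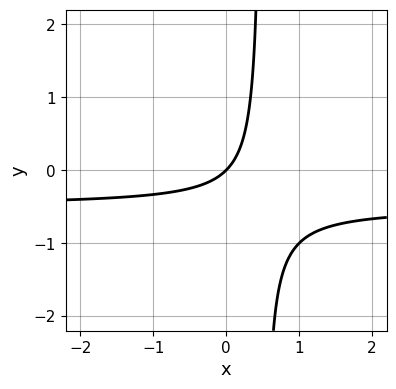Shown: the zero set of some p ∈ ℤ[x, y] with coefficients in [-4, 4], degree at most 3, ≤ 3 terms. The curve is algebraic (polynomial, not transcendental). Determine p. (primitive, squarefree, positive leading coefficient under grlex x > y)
Degree: no degree-1 curve has this shape, so deg p = 2.
Checking where it meets the axes: one x-axis crossing is at x = 0; it crosses the y-axis at the gridline y = 0.
Assembling these constraints gives the stated polynomial.

2*x*y + x - y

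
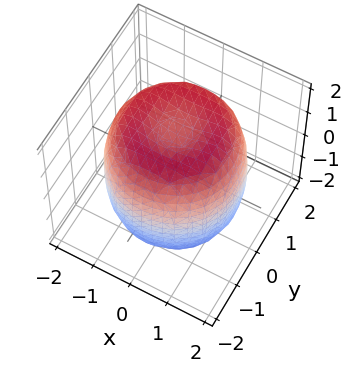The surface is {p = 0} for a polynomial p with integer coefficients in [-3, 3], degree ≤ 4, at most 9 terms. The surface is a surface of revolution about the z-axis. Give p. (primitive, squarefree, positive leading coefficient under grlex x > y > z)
x^4 + 2*x^2*y^2 + y^4 - 2*x^2 - 2*y^2 + z^2 - 2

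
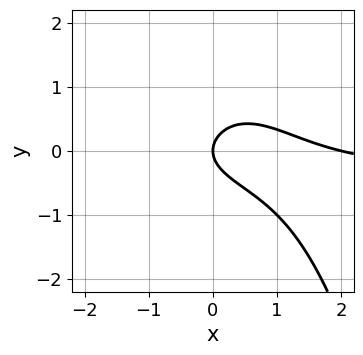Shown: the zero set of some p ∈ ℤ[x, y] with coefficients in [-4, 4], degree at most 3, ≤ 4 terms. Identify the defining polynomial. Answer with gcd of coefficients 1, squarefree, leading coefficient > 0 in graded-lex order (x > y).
2*x^2*y + x^2 + 3*y^2 - 2*x

Degree: no degree-2 curve has this shape, so deg p = 3.
Observable constraints: the x-axis gridline crossings are at x ∈ {0, 2}; it meets the y-axis at y = 0 (among the integer gridlines).
The integer polynomial consistent with all of this is the stated p.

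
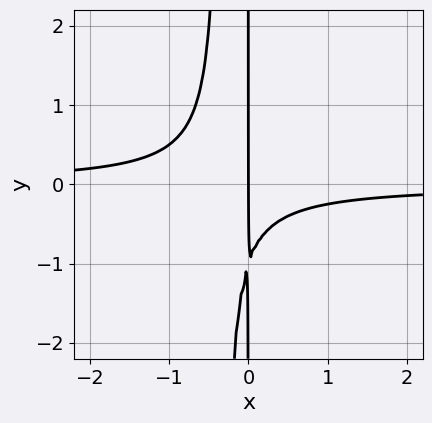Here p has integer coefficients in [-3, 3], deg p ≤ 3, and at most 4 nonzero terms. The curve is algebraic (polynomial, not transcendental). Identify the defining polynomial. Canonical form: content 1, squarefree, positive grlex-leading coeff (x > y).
3*x^2*y + x*y + x

(a) deg p = 3. No degree-2 curve has this shape.
(b) From the axis intercepts and sections: every point of the y-axis in the box is on the curve; it meets the x-axis at x = 0 (among the integer gridlines).
(c) Putting this together gives p.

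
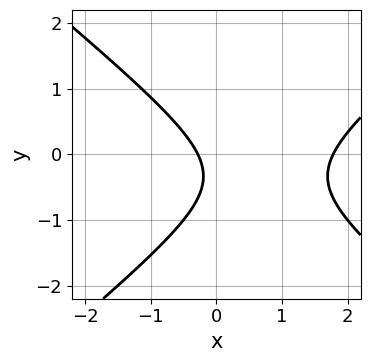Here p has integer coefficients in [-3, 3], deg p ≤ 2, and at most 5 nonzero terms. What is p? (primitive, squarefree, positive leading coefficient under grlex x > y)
First, deg p = 2. A generic line meets the curve in up to 2 points.
Then, from the axis intercepts and sections: it misses every integer gridline on the y-axis.
Finally, the integer polynomial consistent with all of this is the stated p.

2*x^2 - 3*y^2 - 3*x - 2*y - 1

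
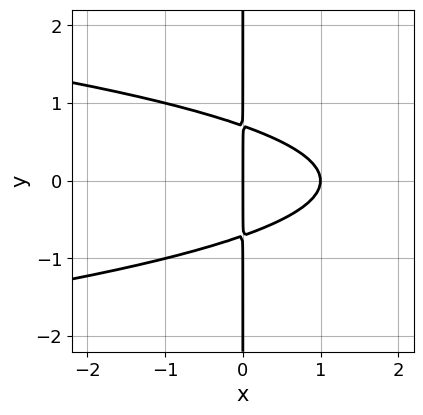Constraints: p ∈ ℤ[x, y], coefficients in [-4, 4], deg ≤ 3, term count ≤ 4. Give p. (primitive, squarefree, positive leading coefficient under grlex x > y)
First, deg p = 3.
Next, symmetries: the y ↦ −y reflection is a symmetry, so y appears only in even powers.
Then, from the visible intercepts: among the integer gridlines, it crosses the x-axis at x ∈ {0, 1}; every point of the y-axis in the box is on the curve.
Finally, solving for integer coefficients yields p as stated.

2*x*y^2 + x^2 - x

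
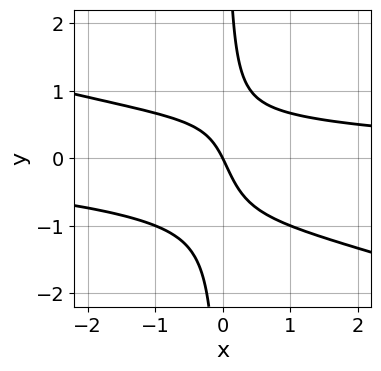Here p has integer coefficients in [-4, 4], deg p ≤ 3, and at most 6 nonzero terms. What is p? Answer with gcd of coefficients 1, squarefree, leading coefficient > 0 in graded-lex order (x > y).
1. Degree: a generic line meets the curve in up to 3 points, so deg p = 3.
2. From the visible intercepts: it crosses the y-axis at the gridline y = 0; it crosses the x-axis at the gridline x = 0.
3. Together with the visible shape, these determine p as stated.

x^2*y + 3*x*y^2 + x*y - 2*x - y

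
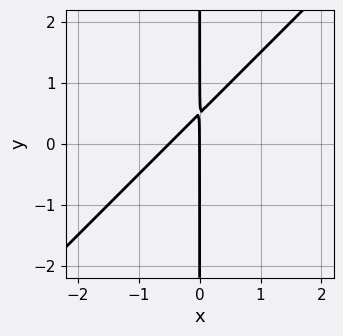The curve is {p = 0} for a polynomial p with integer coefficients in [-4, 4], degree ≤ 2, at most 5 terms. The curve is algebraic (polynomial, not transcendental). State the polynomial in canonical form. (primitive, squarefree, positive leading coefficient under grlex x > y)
(a) The degree is 2 — a generic line meets the curve in up to 2 points.
(b) Reading off the gridlines: one x-axis crossing is at x = 0; every point of the y-axis in the box is on the curve.
(c) Putting this together gives p.

2*x^2 - 2*x*y + x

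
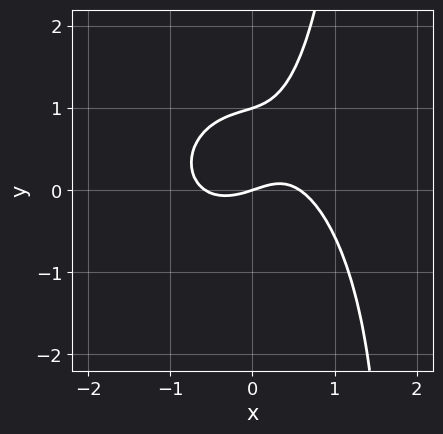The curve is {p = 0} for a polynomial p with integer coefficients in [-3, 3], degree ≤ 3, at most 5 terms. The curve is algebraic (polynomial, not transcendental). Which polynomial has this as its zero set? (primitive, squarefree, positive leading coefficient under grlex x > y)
3*x^3 + 2*x*y^2 - 3*y^2 - x + 3*y

First, degree: the shape is more complex than any degree-2 curve, so deg p = 3.
Next, reading off the gridlines: it crosses the x-axis at the gridline x = 0; the y-axis gridline crossings are at y ∈ {0, 1}.
Finally, together with the visible shape, these determine p as stated.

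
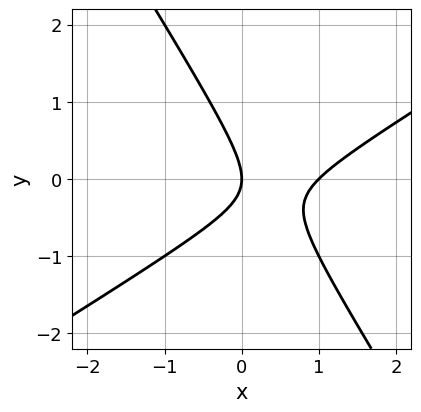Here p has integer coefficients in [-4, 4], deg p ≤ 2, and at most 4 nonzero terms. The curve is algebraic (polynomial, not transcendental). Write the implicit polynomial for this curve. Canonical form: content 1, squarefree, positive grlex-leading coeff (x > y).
x^2 - x*y - y^2 - x

Degree: the shape is more complex than any degree-1 curve, so deg p = 2.
From the visible intercepts: it meets the y-axis at y = 0 (among the integer gridlines); the x-axis gridline crossings are at x ∈ {0, 1}.
Putting this together gives p.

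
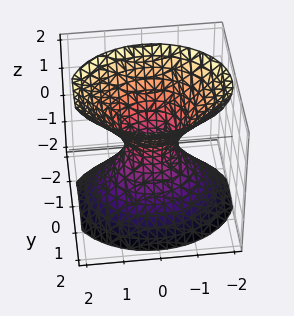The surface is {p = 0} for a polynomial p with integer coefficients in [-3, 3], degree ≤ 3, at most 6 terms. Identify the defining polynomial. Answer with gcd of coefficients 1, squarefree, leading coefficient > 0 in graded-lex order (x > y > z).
deg p = 2. One connected sheet with a waist; a quadric.
Symmetries: the z ↦ −z reflection is a symmetry, so z appears only in even powers; the y ↦ −y reflection is a symmetry, so y appears only in even powers; mirror symmetry x ↦ −x ⇒ only even powers of x.
From the visible intercepts: it misses every integer gridline on the z-axis.
Assembling these constraints gives the stated polynomial.

2*x^2 + 3*y^2 - 2*z^2 - 1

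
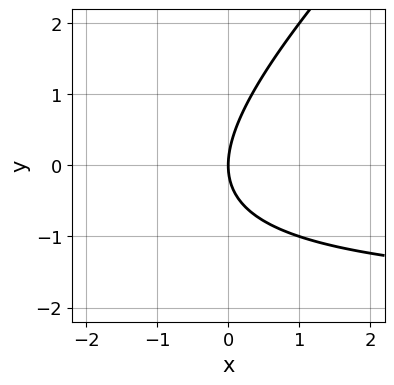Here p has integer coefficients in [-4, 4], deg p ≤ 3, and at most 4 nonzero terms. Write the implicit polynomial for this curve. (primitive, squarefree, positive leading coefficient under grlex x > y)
1. Degree: a generic line meets the curve in up to 2 points, so deg p = 2.
2. Reading off the gridlines: it meets the y-axis at y = 0 (among the integer gridlines); one x-axis crossing is at x = 0.
3. Together with the visible shape, these determine p as stated.

x*y - y^2 + 2*x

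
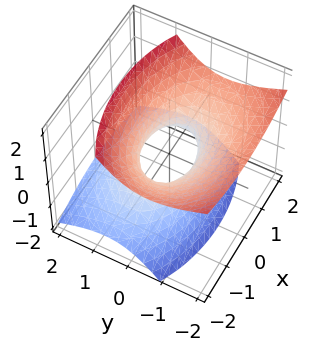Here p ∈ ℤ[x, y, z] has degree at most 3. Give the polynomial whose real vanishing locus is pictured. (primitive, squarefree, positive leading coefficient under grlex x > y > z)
1. The degree is 2 — a generic line meets the surface in up to 2 points.
2. Checking where it meets the axes: the x-axis gridline crossings are at x ∈ {-1, 1}; it misses every integer gridline on the z-axis.
3. These observations pin down the coefficients.

x^2 + 2*y^2 + 2*y*z - 2*z^2 - 1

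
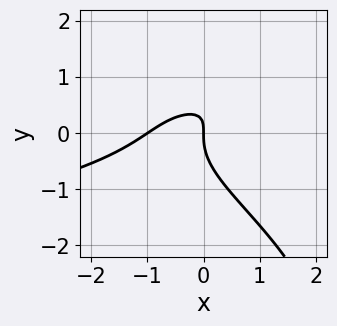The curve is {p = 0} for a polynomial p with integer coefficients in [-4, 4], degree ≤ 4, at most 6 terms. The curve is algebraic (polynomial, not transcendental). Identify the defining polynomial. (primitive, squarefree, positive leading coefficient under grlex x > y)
x*y^3 - 3*y^3 - 2*x^2 + 3*x*y - 2*x

First, the degree is 4 — a generic line meets the curve in up to 4 points.
Then, against the integer gridlines: it crosses the y-axis at the gridline y = 0; among the integer gridlines, it crosses the x-axis at x ∈ {-1, 0}.
Finally, solving for integer coefficients yields p as stated.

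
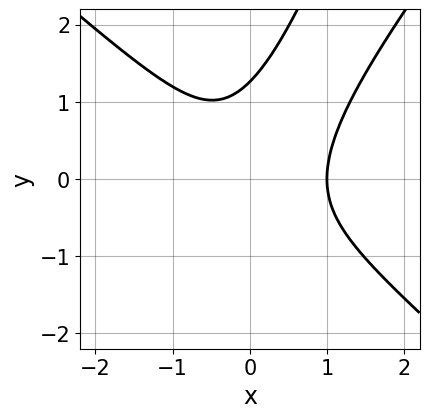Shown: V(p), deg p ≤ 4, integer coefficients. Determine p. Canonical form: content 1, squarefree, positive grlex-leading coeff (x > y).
(a) Degree: no degree-2 curve has this shape, so deg p = 3.
(b) Reading off the gridlines: one x-axis crossing is at x = 1.
(c) Solving for integer coefficients yields p as stated.

3*x^3 - 3*x*y^2 + y^3 - x^2 - 2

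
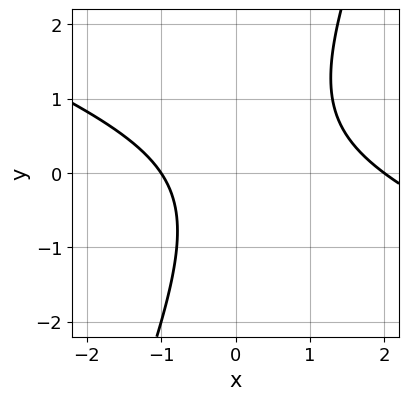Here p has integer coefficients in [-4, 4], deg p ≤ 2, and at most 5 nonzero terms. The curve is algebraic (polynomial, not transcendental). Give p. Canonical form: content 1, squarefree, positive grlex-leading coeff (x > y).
x^2 + 2*x*y - y^2 - x - 2

First, deg p = 2. A generic line meets the curve in up to 2 points.
Then, reading off the gridlines: among the integer gridlines, it crosses the x-axis at x ∈ {-1, 2}; the curve avoids every integer y-axis point in the box.
Finally, fitting integer coefficients to these (and the overall shape) gives p.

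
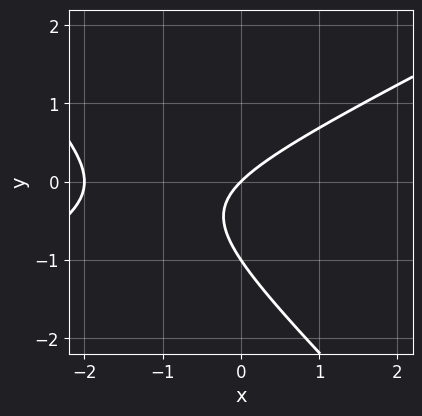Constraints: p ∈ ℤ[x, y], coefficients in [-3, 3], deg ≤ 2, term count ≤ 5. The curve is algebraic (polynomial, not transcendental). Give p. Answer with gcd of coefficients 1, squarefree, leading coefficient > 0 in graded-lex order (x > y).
(a) The degree is 2 — a generic line meets the curve in up to 2 points.
(b) Observable constraints: the y-axis gridline crossings are at y ∈ {-1, 0}; the x-axis gridline crossings are at x ∈ {-2, 0}.
(c) The integer polynomial consistent with all of this is the stated p.

x^2 - x*y - 2*y^2 + 2*x - 2*y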